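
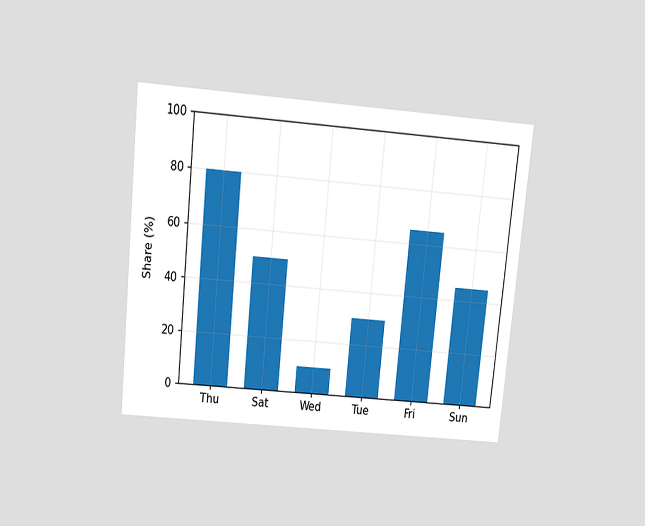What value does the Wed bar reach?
10%

The chart is tilted about 6° clockwise and viewed slightly from above. Reading along the chart's y-axis, the Wed bar reaches 10%.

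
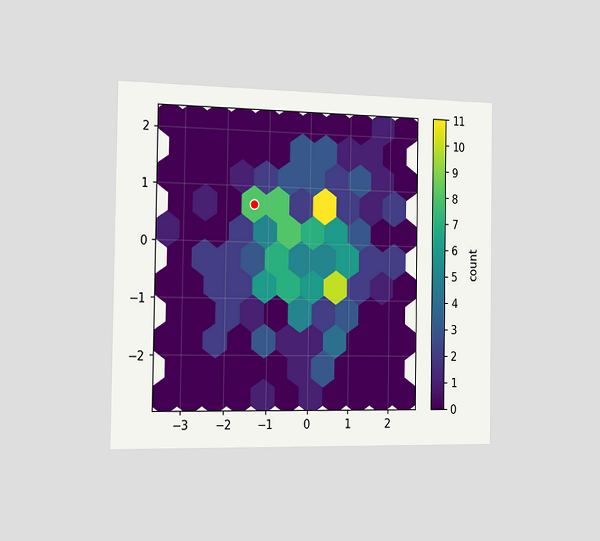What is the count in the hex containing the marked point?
8

The chart is viewed slightly from the left. The marked hex reads 8 on the colorbar.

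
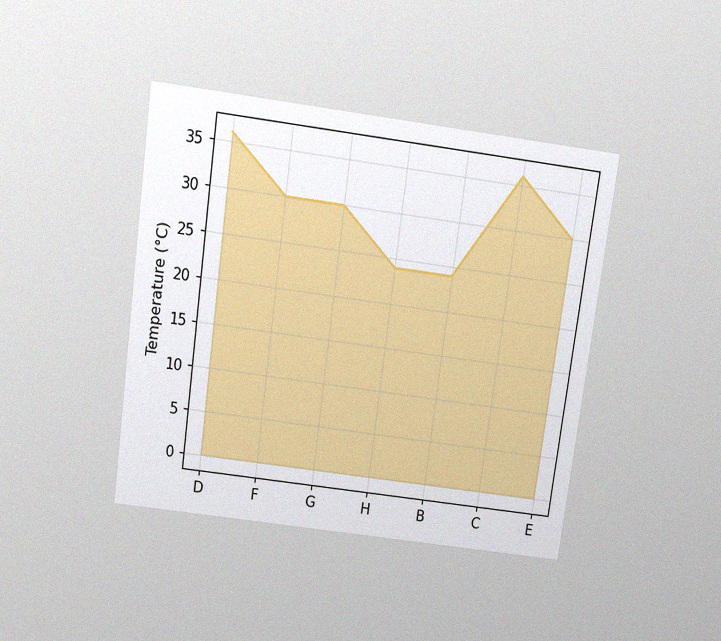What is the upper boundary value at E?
The chart is tilted about 8° clockwise and viewed slightly from above, with some photo noise. At E the upper boundary is at 30°C.

30°C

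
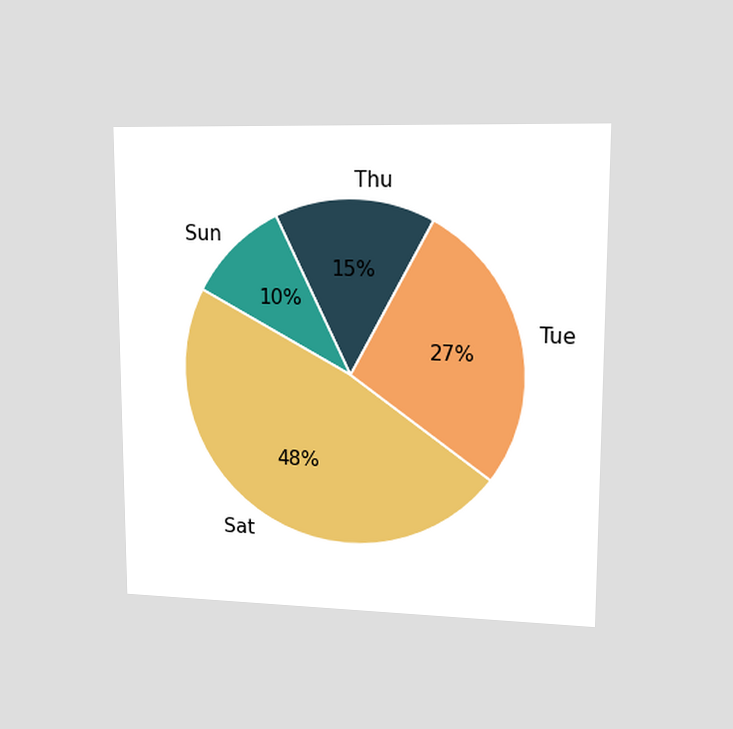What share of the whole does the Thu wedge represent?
15%

The chart is viewed at a slight angle. The Thu slice takes up 15% of the pie.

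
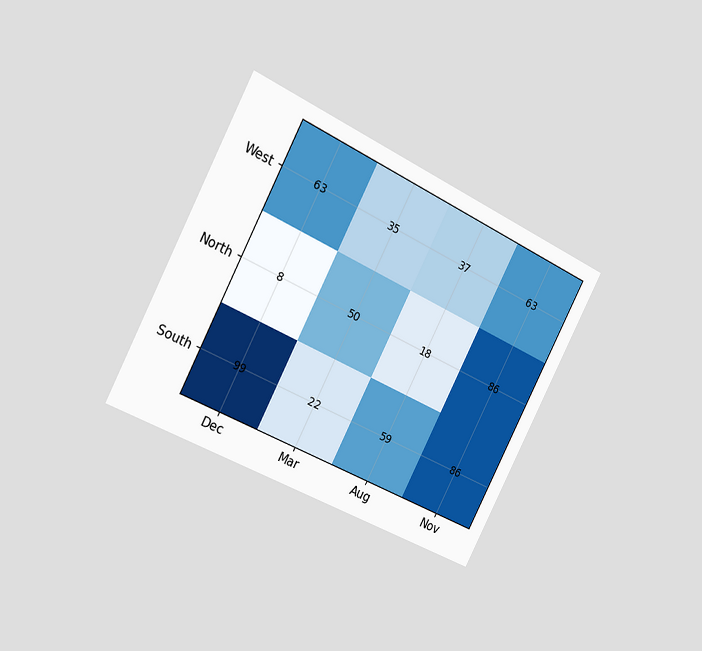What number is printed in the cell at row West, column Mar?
35

The chart is tilted about 27° clockwise and viewed slightly from the left. The (West, Mar) cell reads 35.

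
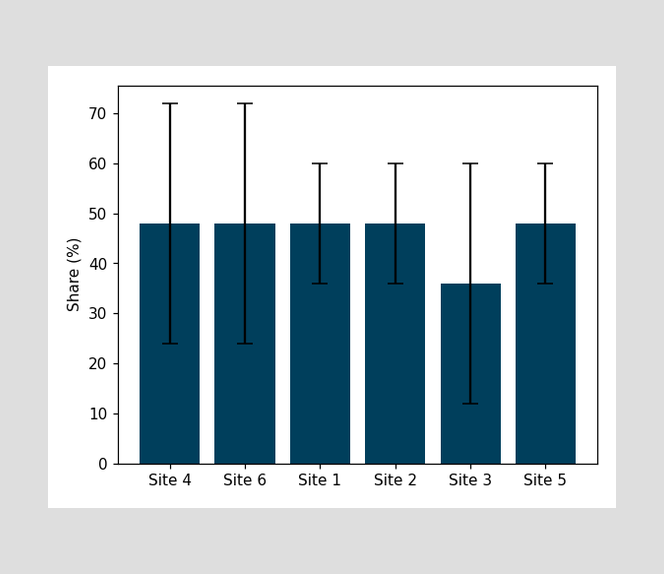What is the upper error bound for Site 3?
The Site 3 bar's upper whisker reaches 60%.

60%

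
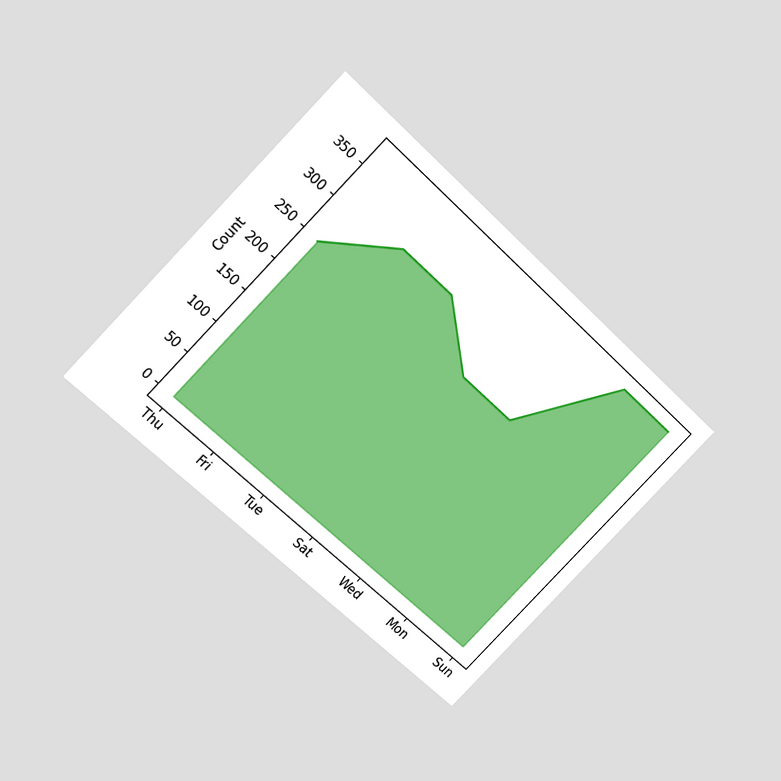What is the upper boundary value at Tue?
310

The chart is tilted about 44° clockwise and viewed slightly from above. At Tue the upper boundary is at 310.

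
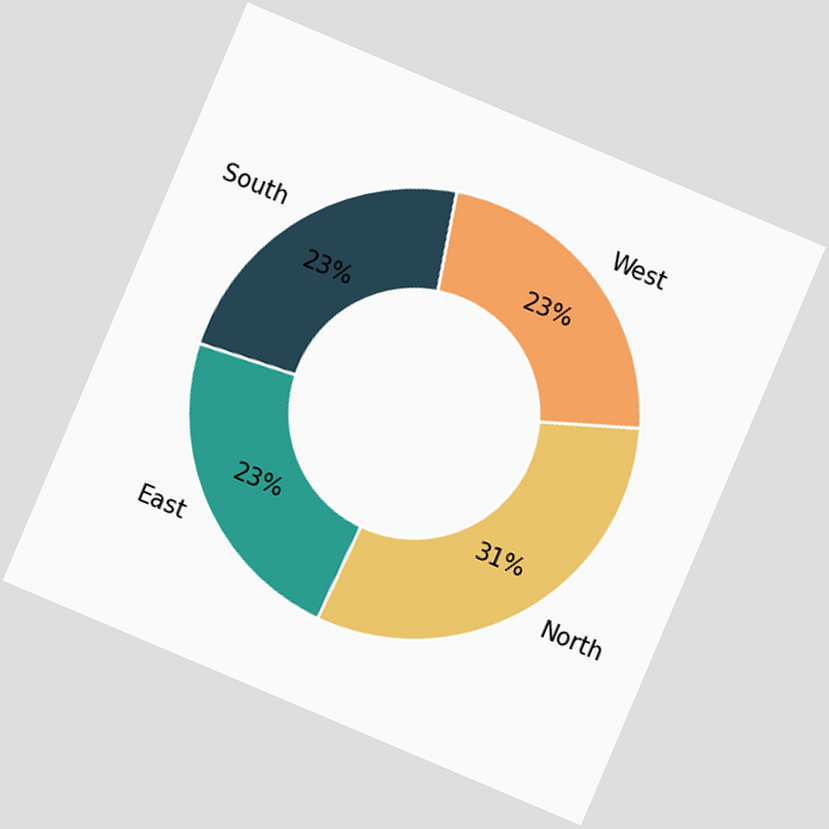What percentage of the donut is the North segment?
The chart is tilted about 23° clockwise. The North segment takes up 31% of the ring.

31%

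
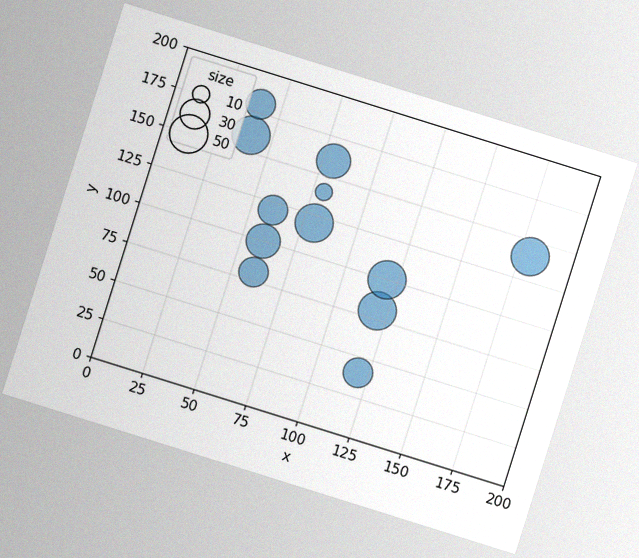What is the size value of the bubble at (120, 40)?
The chart is tilted about 17° clockwise, with some photo noise. Matching the bubble at (120, 40) against the size legend gives 30.

30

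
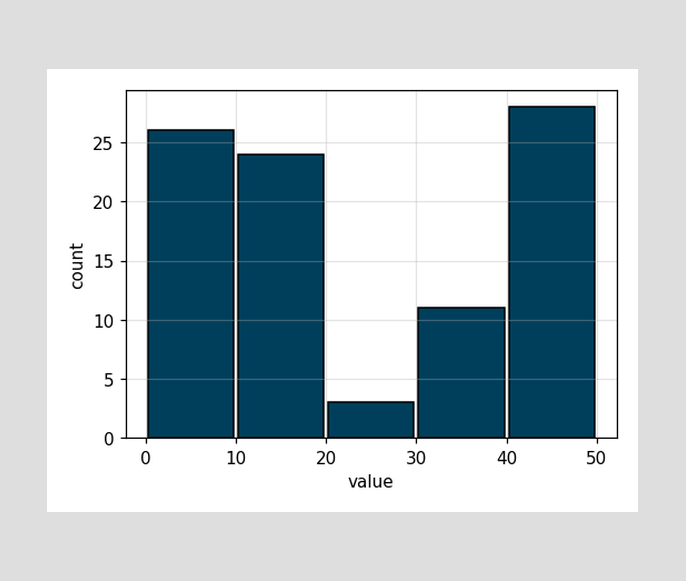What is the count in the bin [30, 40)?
The [30, 40) bin has height 11.

11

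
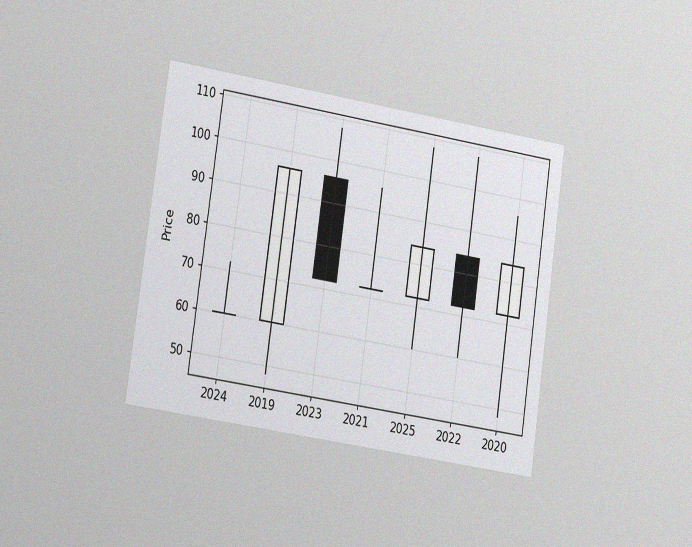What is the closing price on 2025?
84

The chart is tilted about 8° clockwise and viewed slightly from the left, with some photo noise. The 2025 candle closes at 84.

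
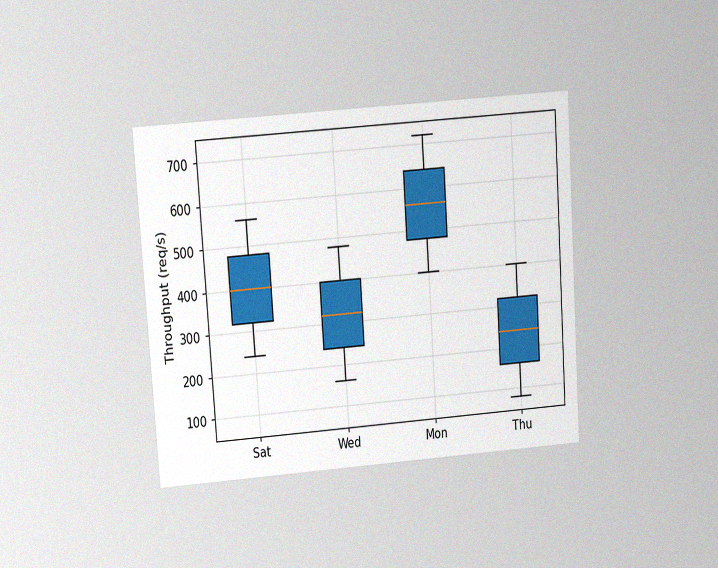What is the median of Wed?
The chart is tilted about 4° counter-clockwise and viewed at a slight angle, with some photo noise. The median line in the Wed box sits at 320req/s.

320req/s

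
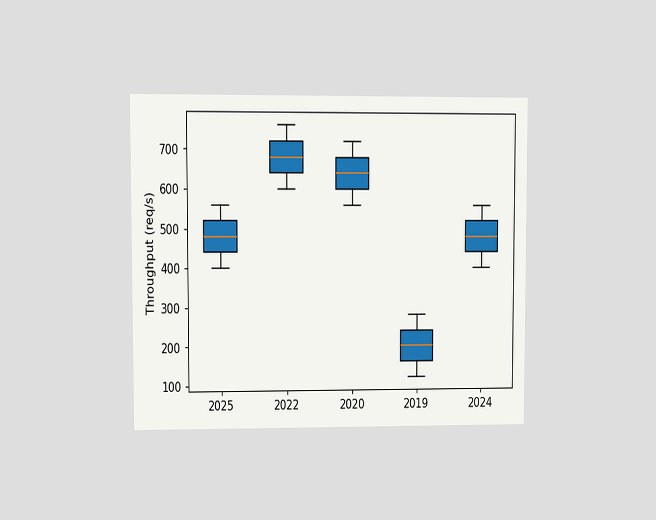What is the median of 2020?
640req/s

The chart is viewed at a slight angle. The median line in the 2020 box sits at 640req/s.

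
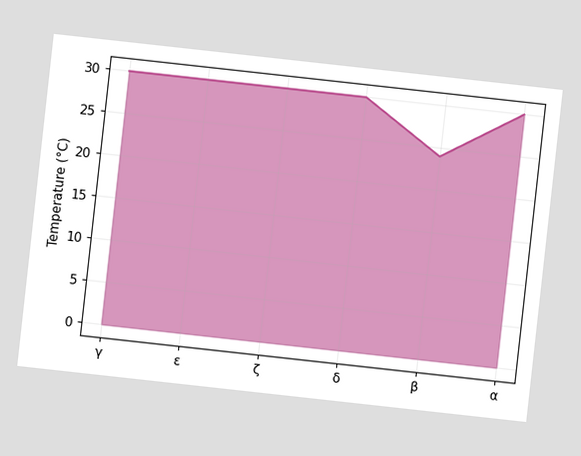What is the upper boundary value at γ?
30°C

The chart is tilted about 6° clockwise. At γ the upper boundary is at 30°C.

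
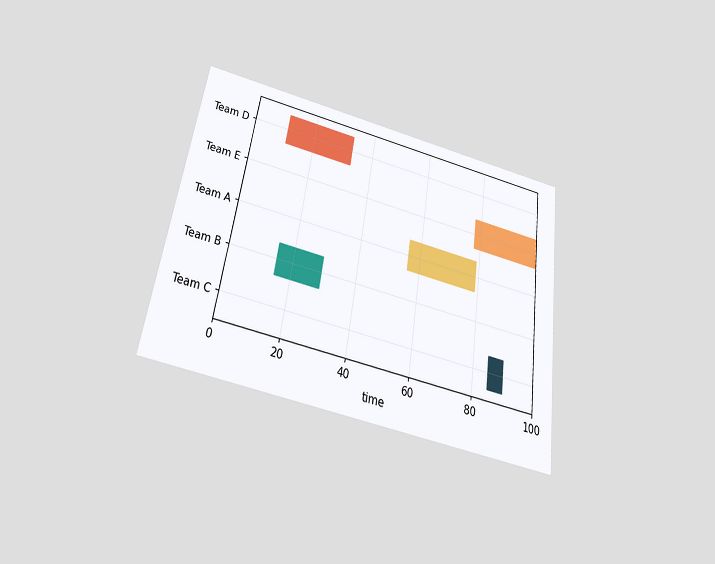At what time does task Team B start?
15

The chart is tilted about 8° clockwise and viewed slightly from below. The Team B bar begins at t=15.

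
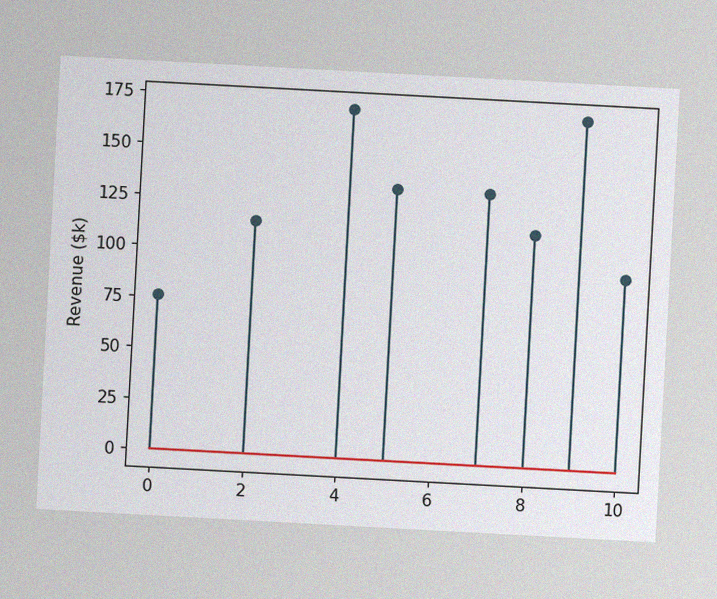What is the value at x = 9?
The chart is tilted about 3° clockwise, with some photo noise. The stem at x=9 reaches $171k.

$171k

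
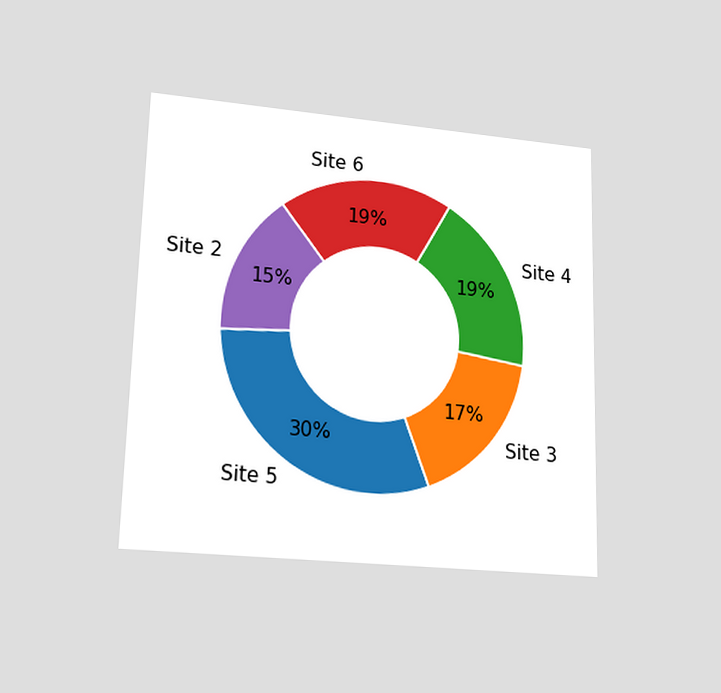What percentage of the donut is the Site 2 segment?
The chart is viewed at a slight angle. The Site 2 segment takes up 15% of the ring.

15%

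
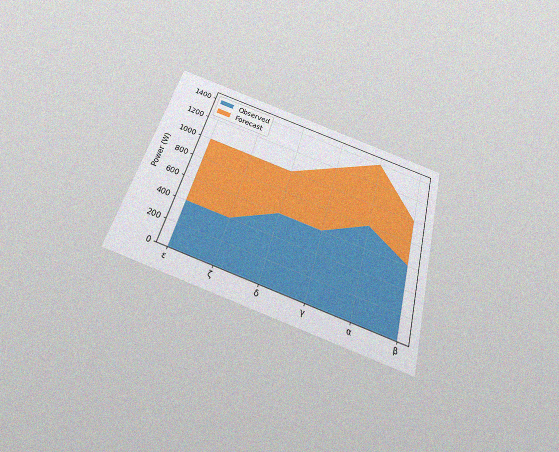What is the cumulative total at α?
1400W

The chart is tilted about 16° clockwise and viewed slightly from below, with some photo noise. The stacked total at α reaches 1400W.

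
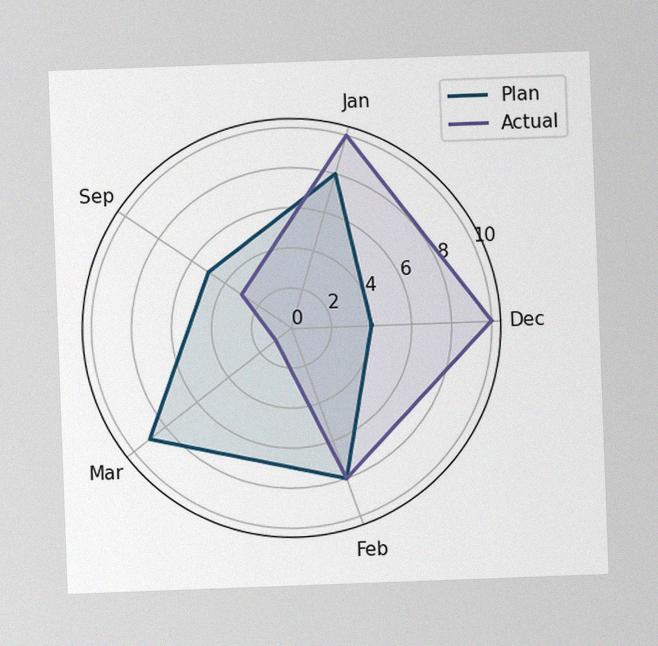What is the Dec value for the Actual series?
The chart is tilted about 2° counter-clockwise, with some photo noise. On the Dec axis, Actual reaches 10.

10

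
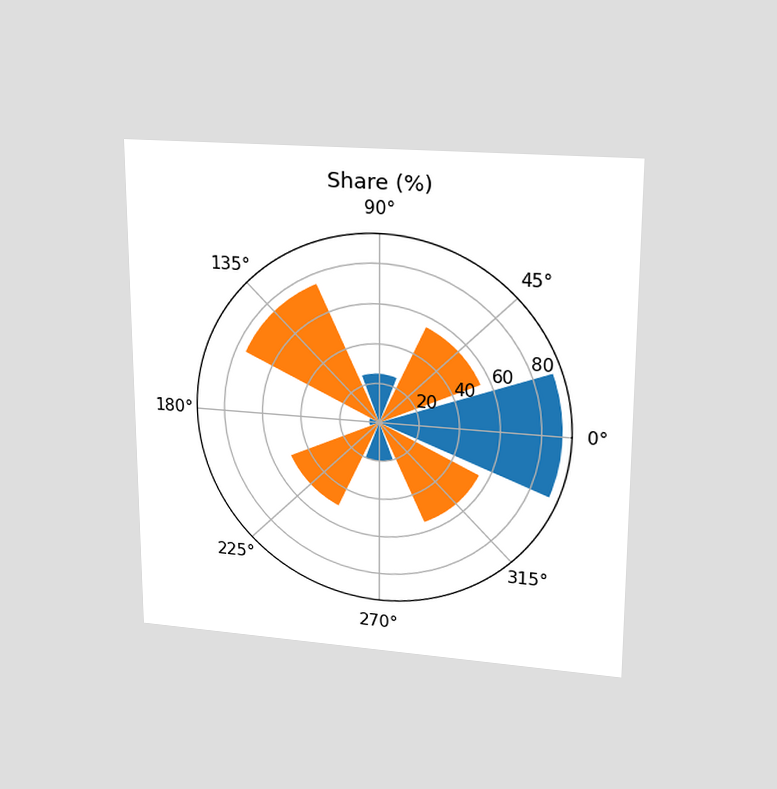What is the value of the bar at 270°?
The chart is viewed at a slight angle. The bar at 270° reaches 20% on the radial axis.

20%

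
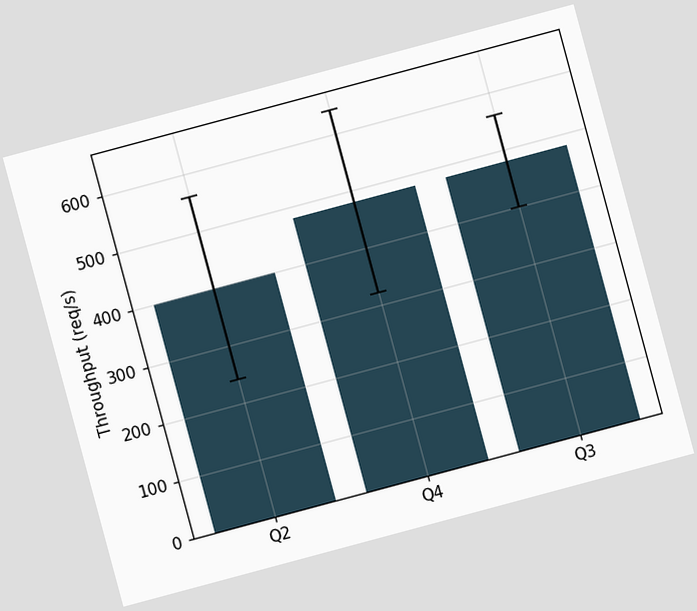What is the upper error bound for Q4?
640req/s

The chart is tilted about 15° counter-clockwise. The Q4 bar's upper whisker reaches 640req/s.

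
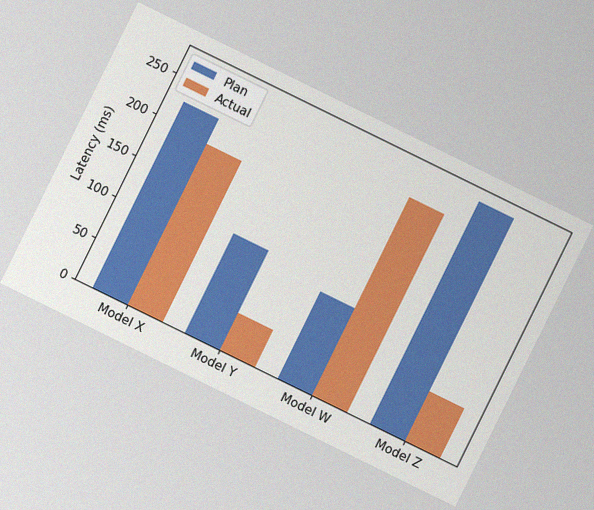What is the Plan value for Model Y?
The chart is tilted about 26° clockwise, with some photo noise. The Plan bar at Model Y reaches 120ms on the y-axis.

120ms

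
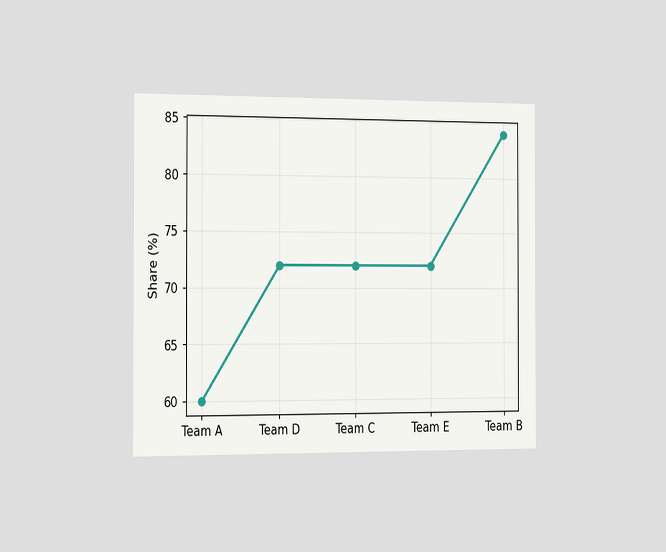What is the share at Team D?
The chart is viewed slightly from the left. At Team D, the line is at 72%.

72%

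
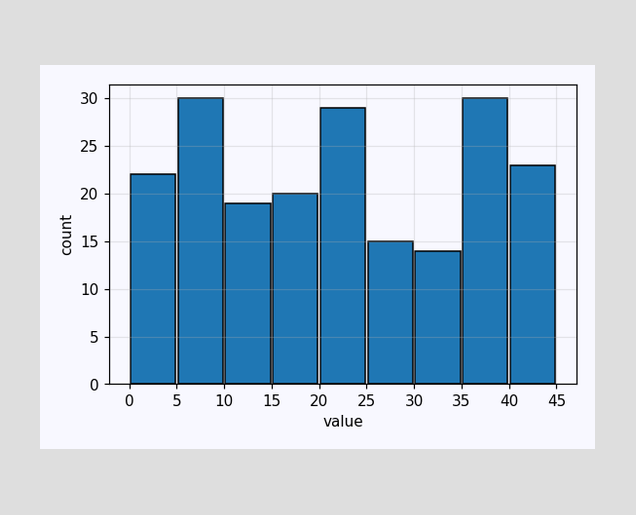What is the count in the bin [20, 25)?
29

The [20, 25) bin has height 29.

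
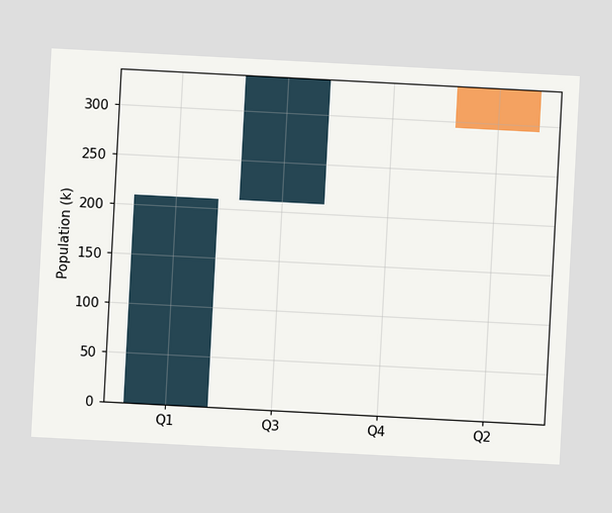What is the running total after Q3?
The chart is tilted about 3° clockwise. After Q3 the running total reaches 336k.

336k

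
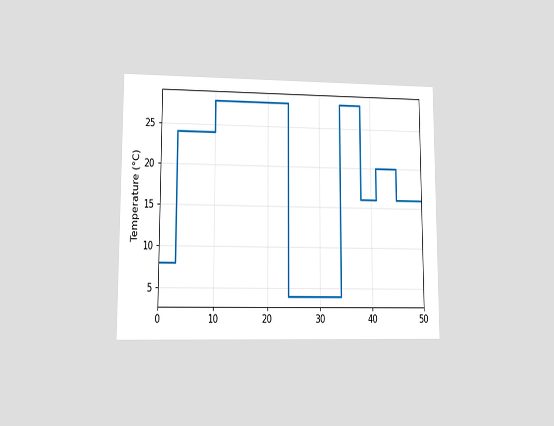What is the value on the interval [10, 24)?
28°C

The chart is viewed at a slight angle. On [10, 24) the step sits at 28°C.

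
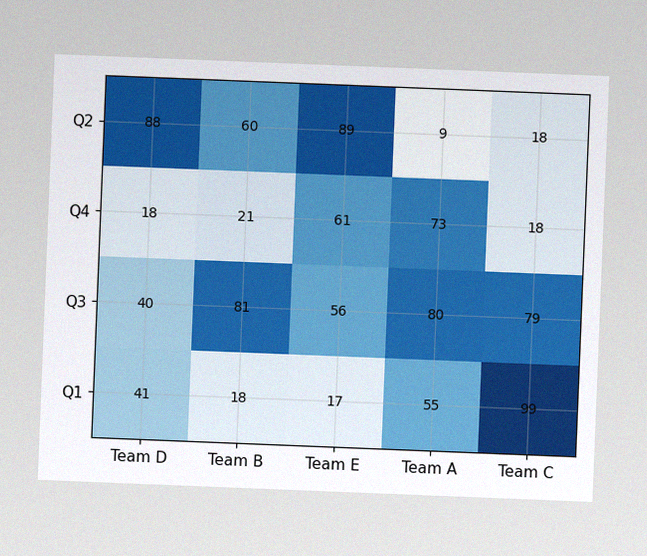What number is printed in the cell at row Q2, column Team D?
88

The chart is tilted about 2° clockwise, with some photo noise. The (Q2, Team D) cell reads 88.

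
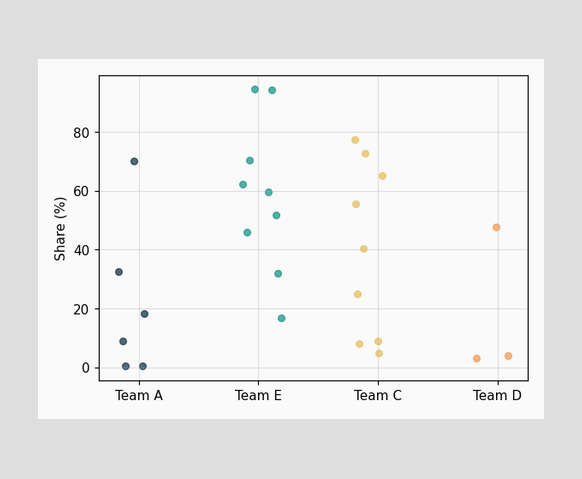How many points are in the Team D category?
Counting the markers in the Team D column gives 3.

3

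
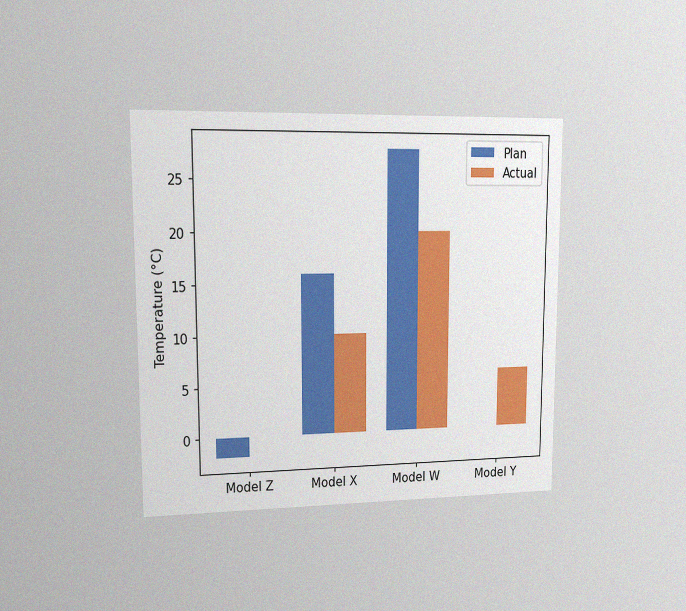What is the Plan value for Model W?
The chart is viewed at a slight angle, with some photo noise. The Plan bar at Model W reaches 28°C on the y-axis.

28°C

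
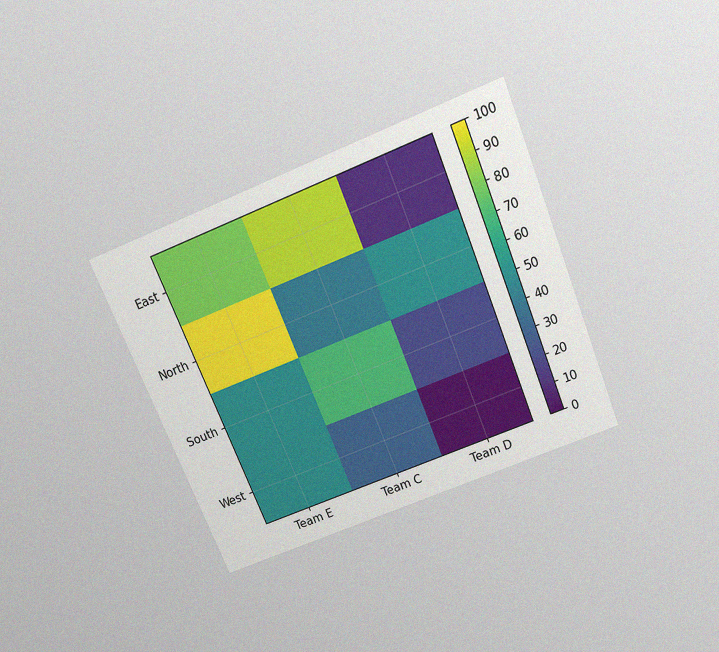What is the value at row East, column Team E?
The chart is tilted about 22° counter-clockwise and viewed slightly from above, with some photo noise. Matching cell (East, Team E) against the colorbar gives 80.

80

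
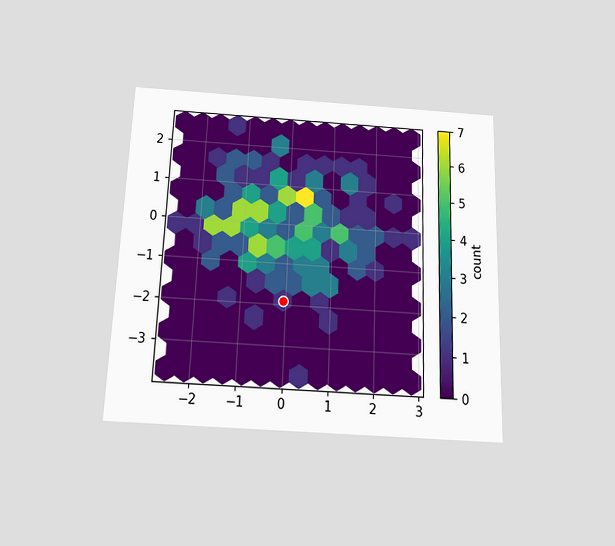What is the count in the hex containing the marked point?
1

The chart is tilted about 2° clockwise and viewed slightly from below. The marked hex reads 1 on the colorbar.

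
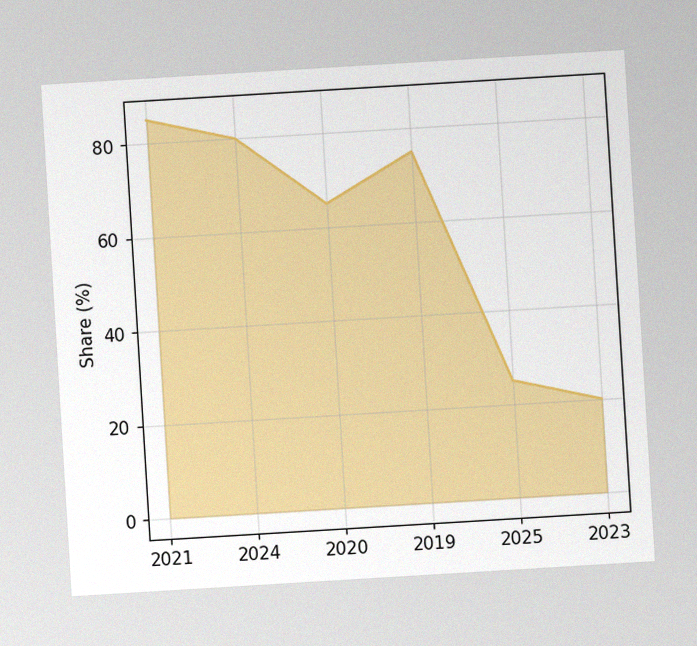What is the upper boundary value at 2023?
20%

The chart is tilted about 3° counter-clockwise, with some photo noise. At 2023 the upper boundary is at 20%.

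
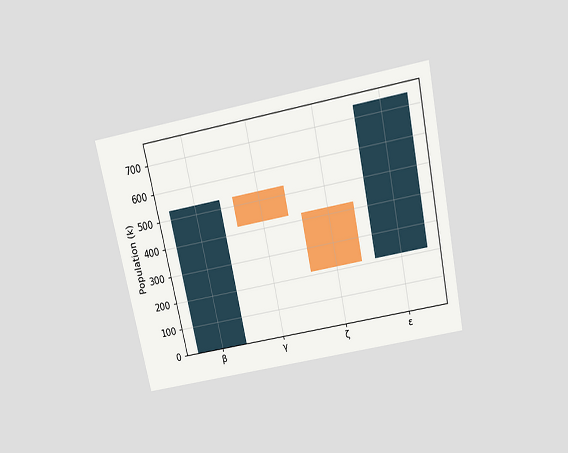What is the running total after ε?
The chart is tilted about 12° counter-clockwise and viewed slightly from above. After ε the running total reaches 742k.

742k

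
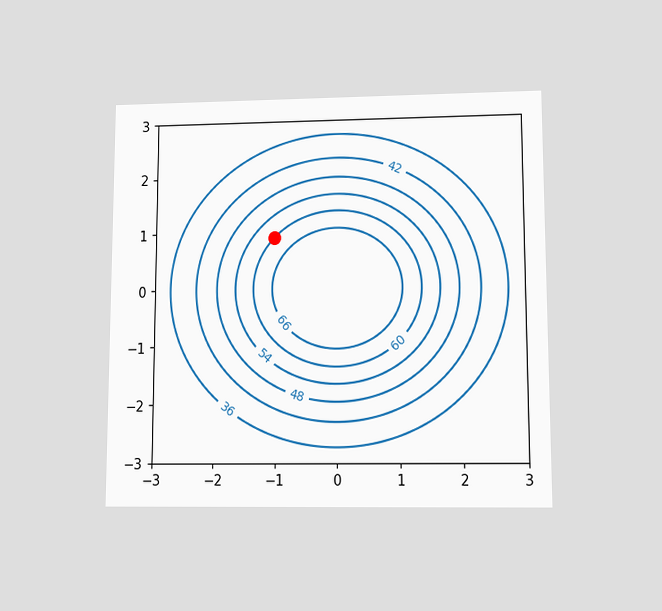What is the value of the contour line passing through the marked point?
60

The chart is viewed at a slight angle. The marked point sits on the contour labelled 60.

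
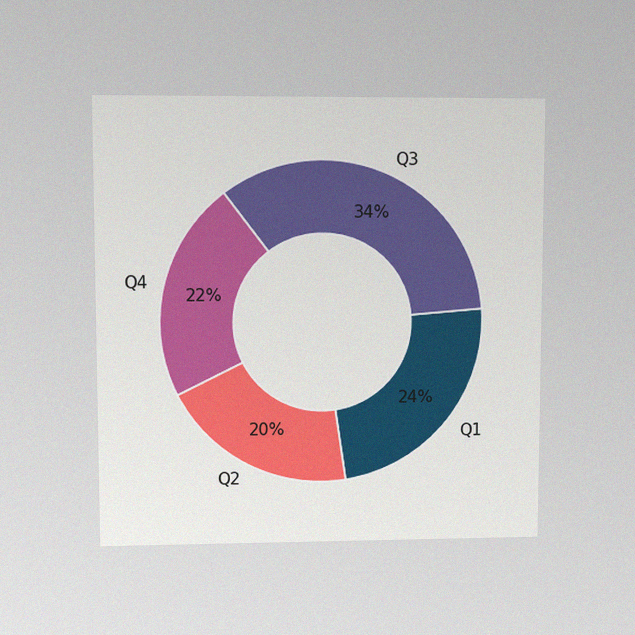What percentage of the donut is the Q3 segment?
The chart is viewed at a slight angle, with some photo noise. The Q3 segment takes up 34% of the ring.

34%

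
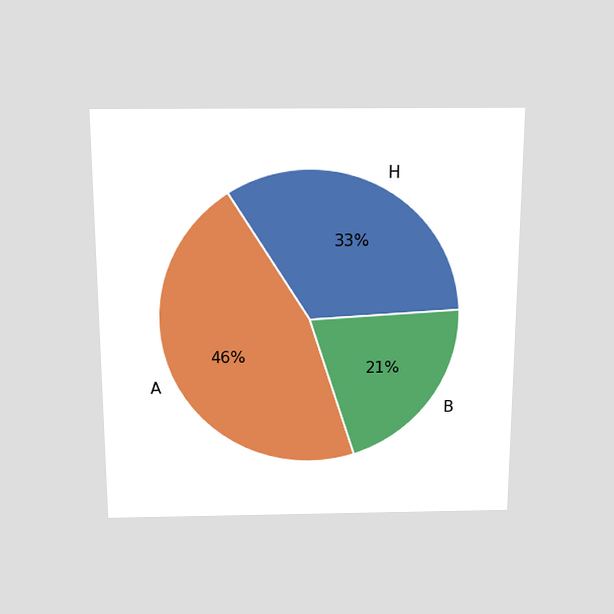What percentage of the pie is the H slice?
The chart is viewed slightly from above. The H slice takes up 33% of the pie.

33%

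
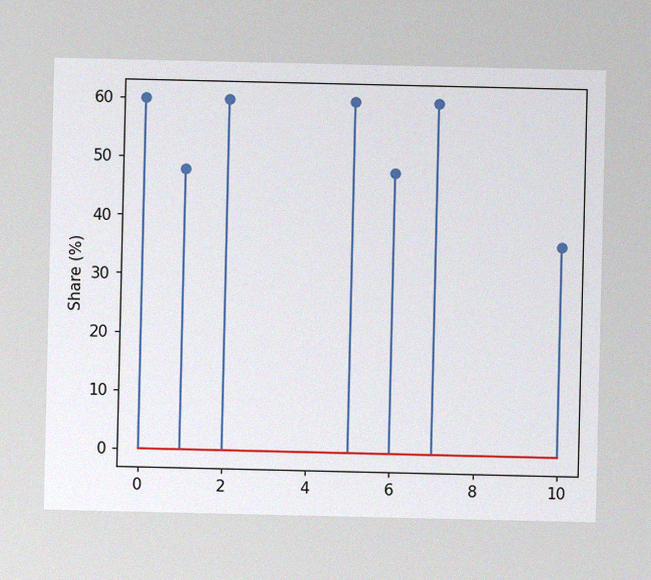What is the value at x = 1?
48%

The image has some photo noise and uneven lighting. The stem at x=1 reaches 48%.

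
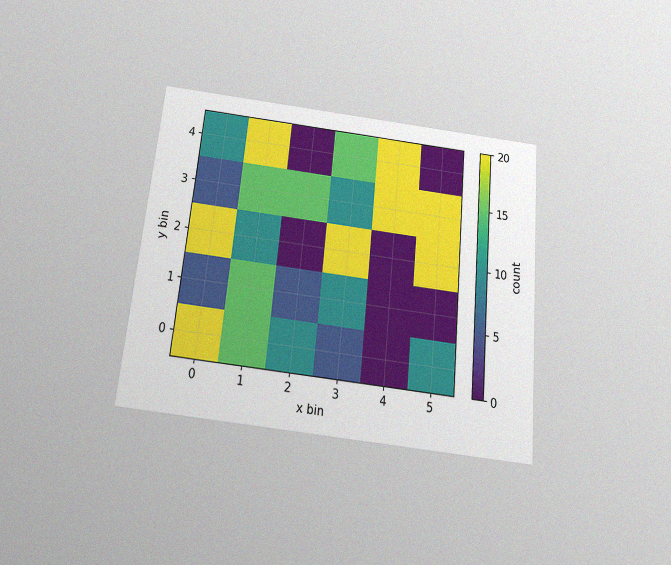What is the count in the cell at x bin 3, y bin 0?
5

The chart is tilted about 5° clockwise and viewed slightly from below, with some photo noise. Matching the cell (3, 0) against the colorbar gives 5.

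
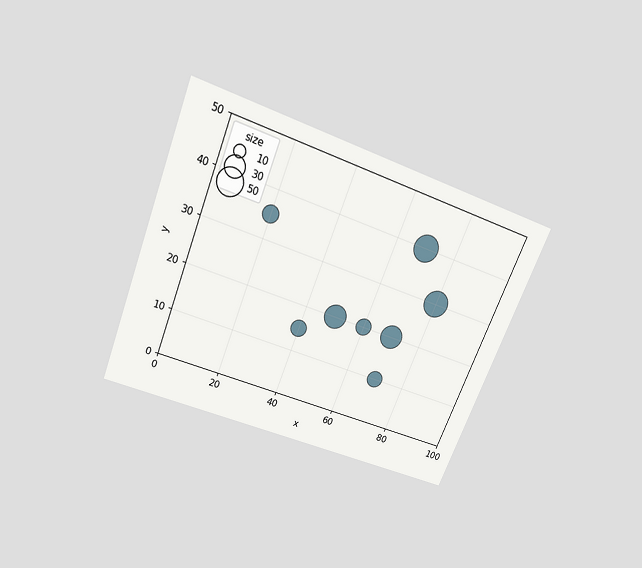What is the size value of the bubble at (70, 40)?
50

The chart is tilted about 22° clockwise and viewed slightly from above. Matching the bubble at (70, 40) against the size legend gives 50.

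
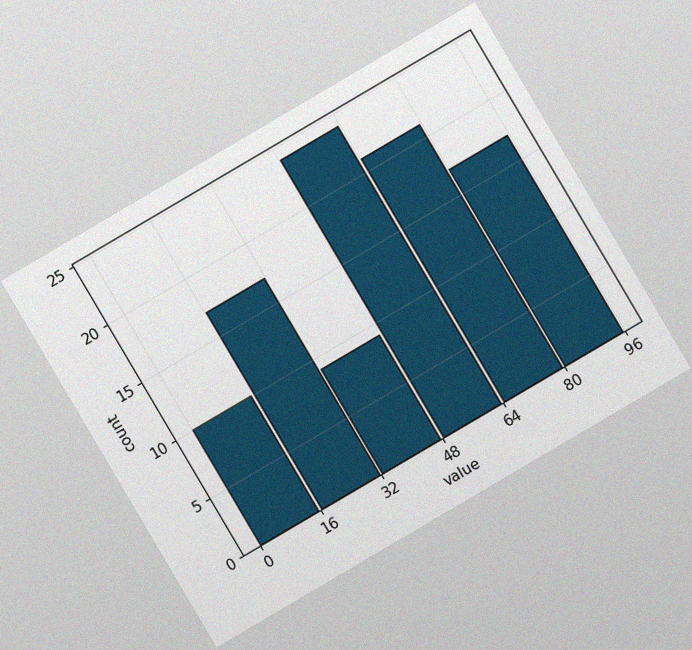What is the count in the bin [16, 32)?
The chart is tilted about 31° counter-clockwise, with some photo noise. The [16, 32) bin has height 17.

17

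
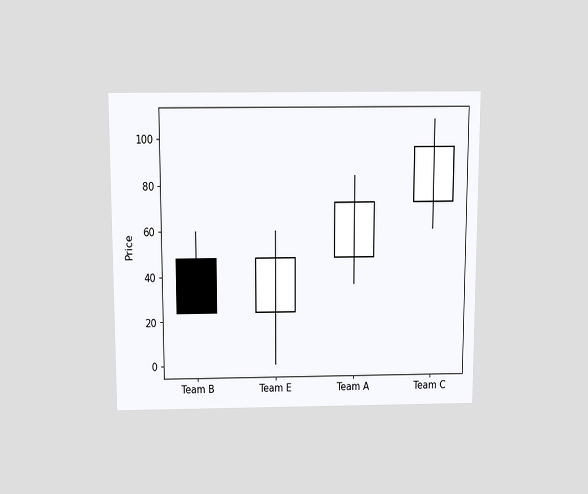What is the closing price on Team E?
48

The chart is viewed slightly from above. The Team E candle closes at 48.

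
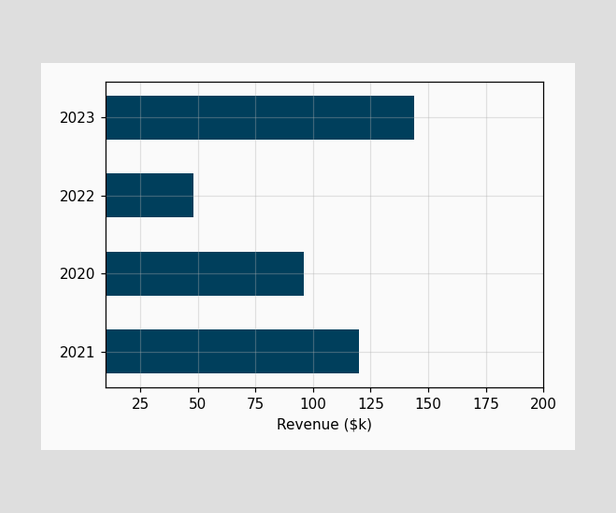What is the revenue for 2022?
Reading along the chart's x-axis, the 2022 bar reaches $48k.

$48k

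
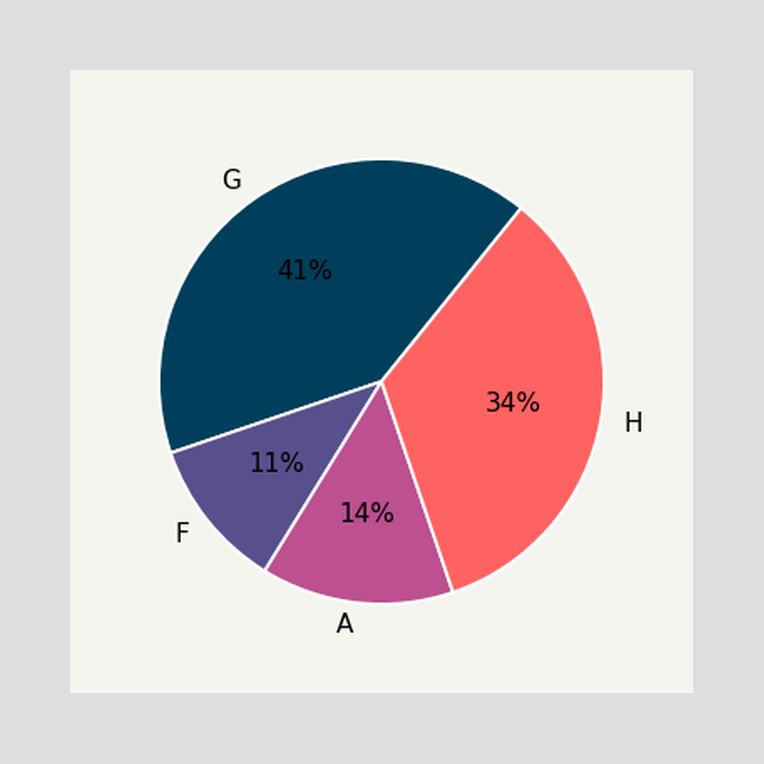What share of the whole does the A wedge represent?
14%

The A slice takes up 14% of the pie.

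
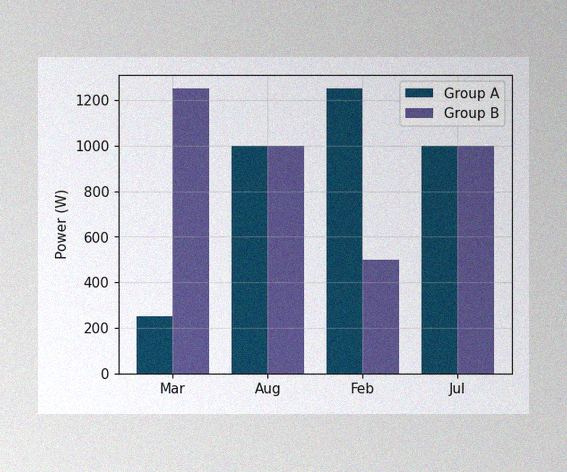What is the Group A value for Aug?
1000W

The image has some photo noise and uneven lighting. The Group A bar at Aug reaches 1000W on the y-axis.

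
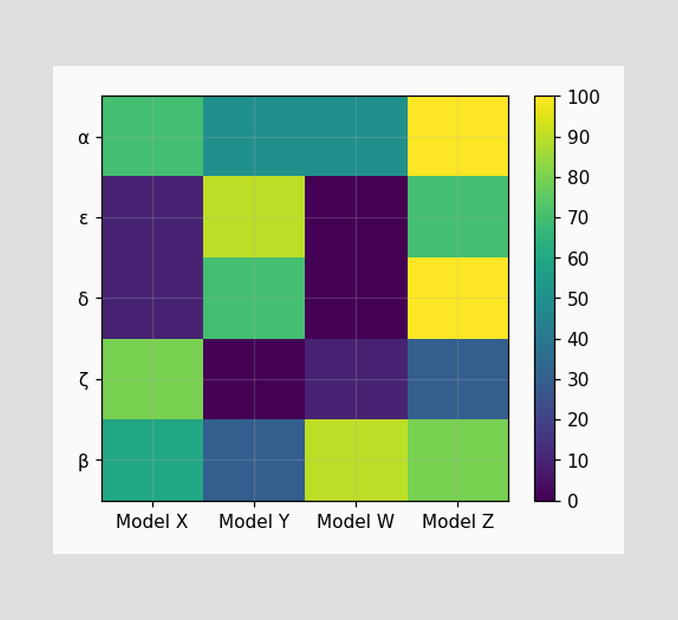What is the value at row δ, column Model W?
0

Matching cell (δ, Model W) against the colorbar gives 0.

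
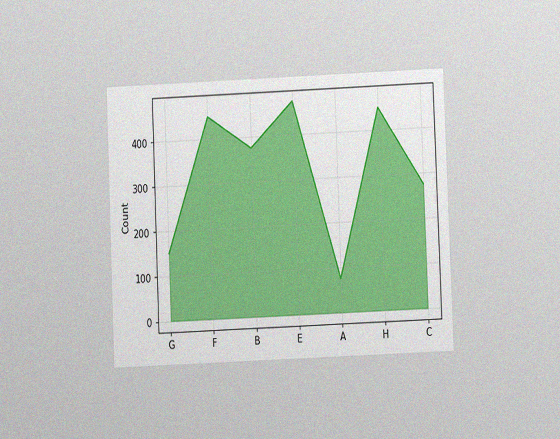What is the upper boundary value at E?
The chart is tilted about 2° counter-clockwise and viewed at a slight angle, with some photo noise. At E the upper boundary is at 475.

475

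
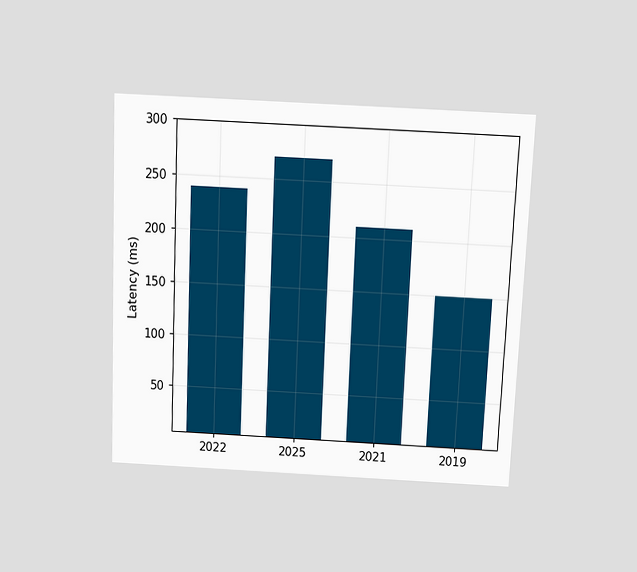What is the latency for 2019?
150ms

The chart is tilted about 2° clockwise and viewed slightly from above. Reading along the chart's y-axis, the 2019 bar reaches 150ms.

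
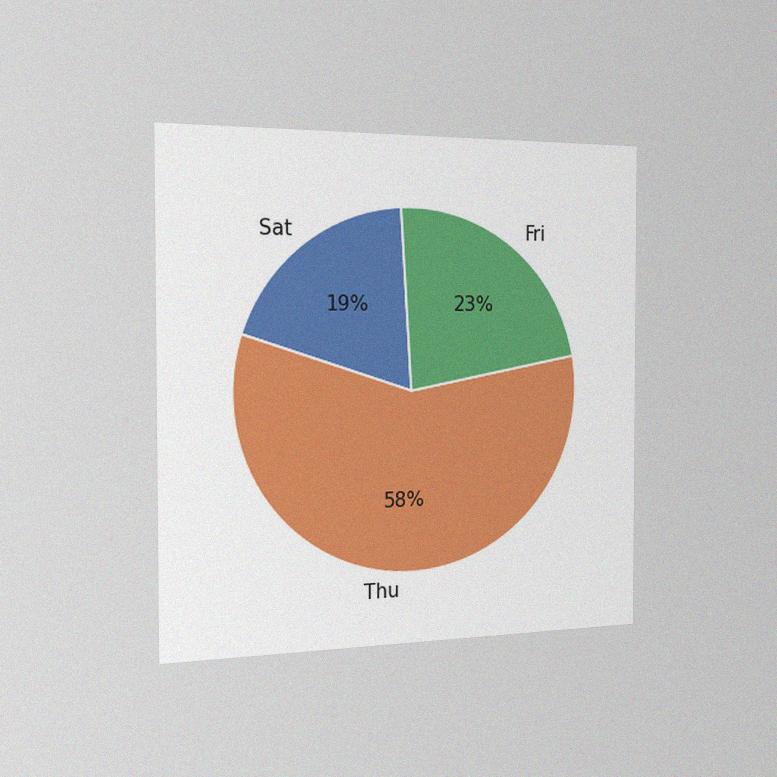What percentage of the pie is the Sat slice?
19%

The chart is viewed slightly from the left, with some photo noise. The Sat slice takes up 19% of the pie.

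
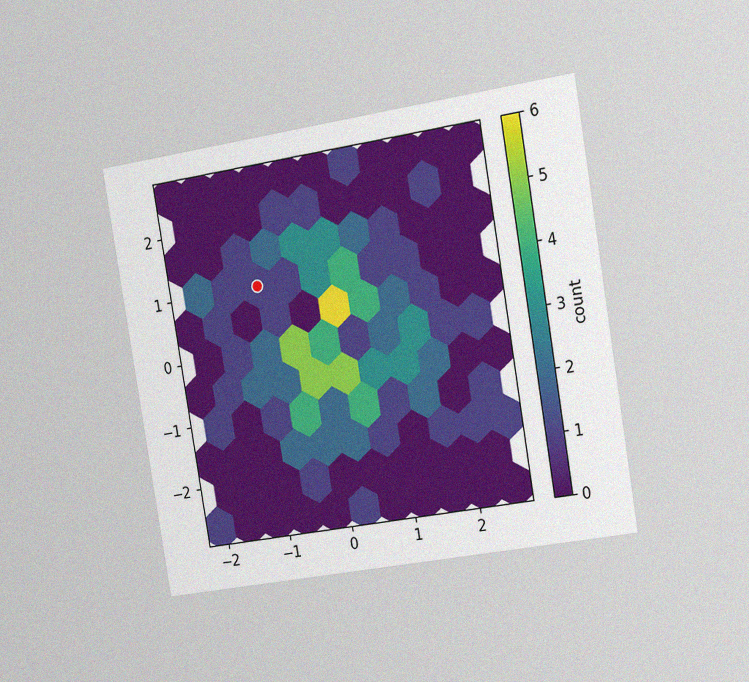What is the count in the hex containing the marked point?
1

The chart is tilted about 9° counter-clockwise and viewed slightly from the right, with some photo noise. The marked hex reads 1 on the colorbar.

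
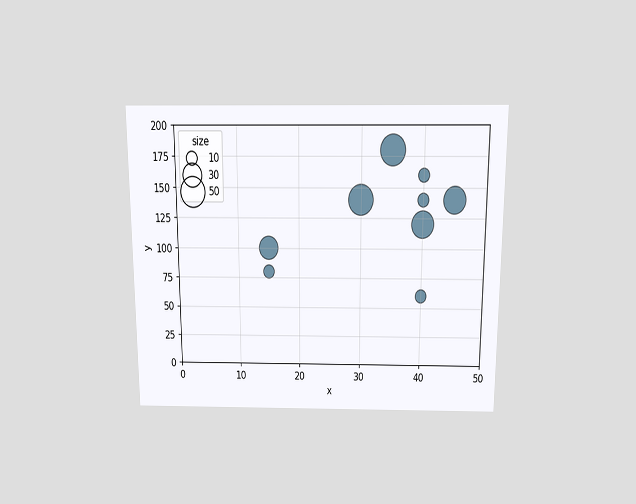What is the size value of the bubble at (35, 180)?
The chart is viewed slightly from above. Matching the bubble at (35, 180) against the size legend gives 50.

50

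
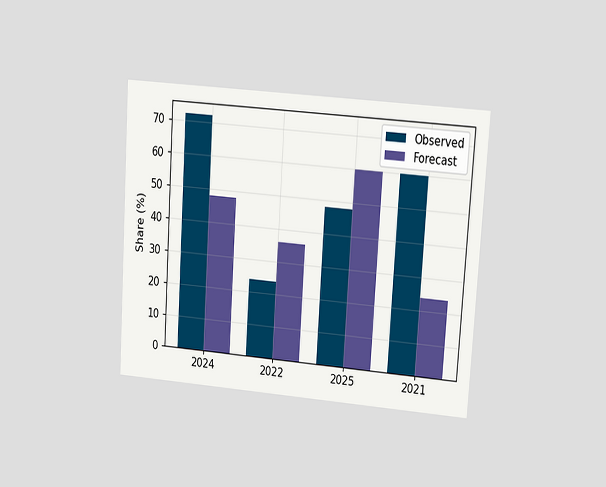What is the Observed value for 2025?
The chart is tilted about 4° clockwise and viewed at a slight angle. The Observed bar at 2025 reaches 48% on the y-axis.

48%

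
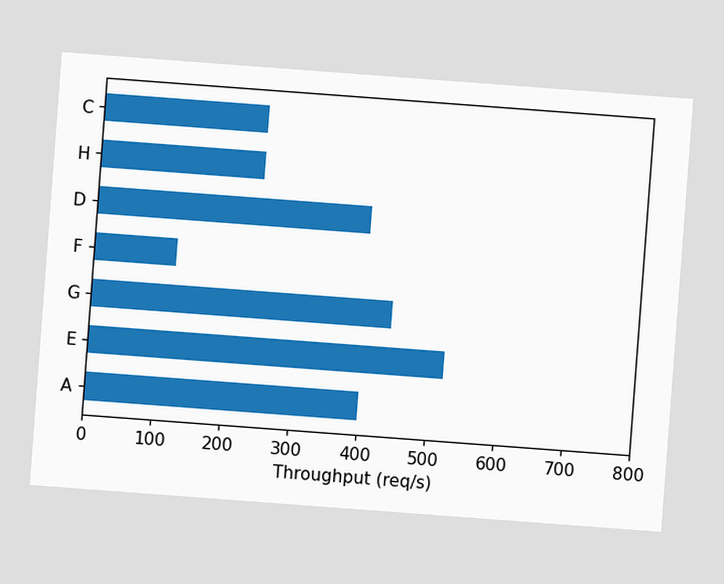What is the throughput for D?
400req/s

The chart is tilted about 4° clockwise. Reading along the chart's x-axis, the D bar reaches 400req/s.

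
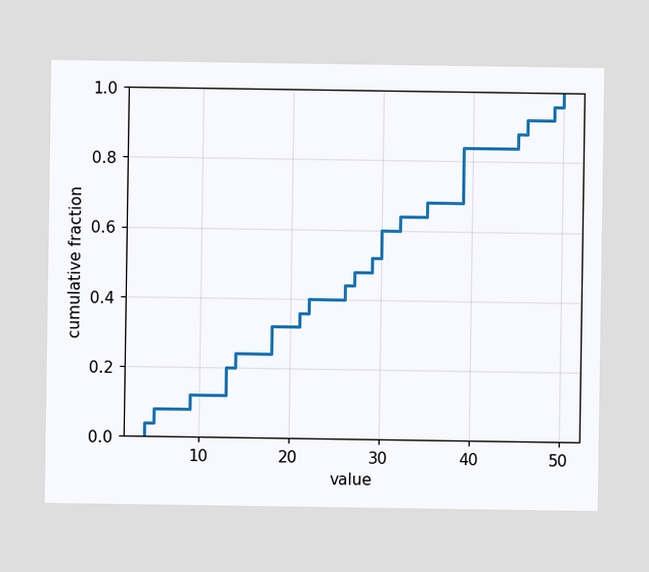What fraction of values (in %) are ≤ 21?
At x=21 the ECDF step is at 36%.

36%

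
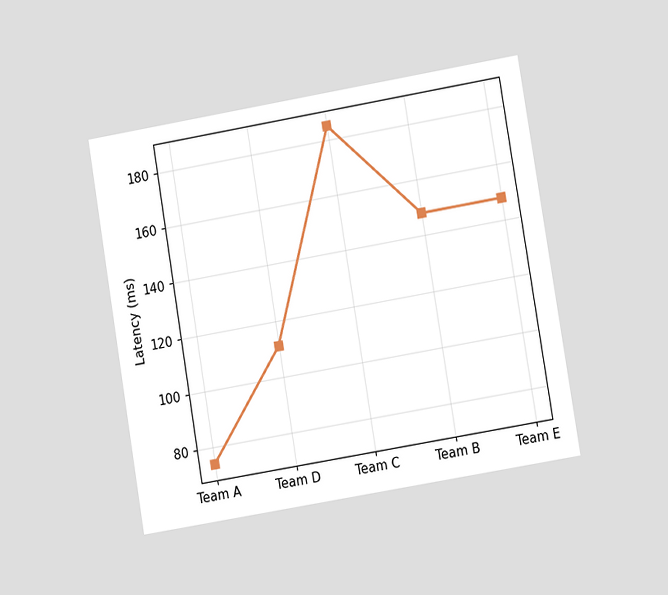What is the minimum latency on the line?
The chart is tilted about 10° counter-clockwise and viewed at a slight angle. The lowest point is at Team A, and reading across to the y-axis gives 74ms.

74ms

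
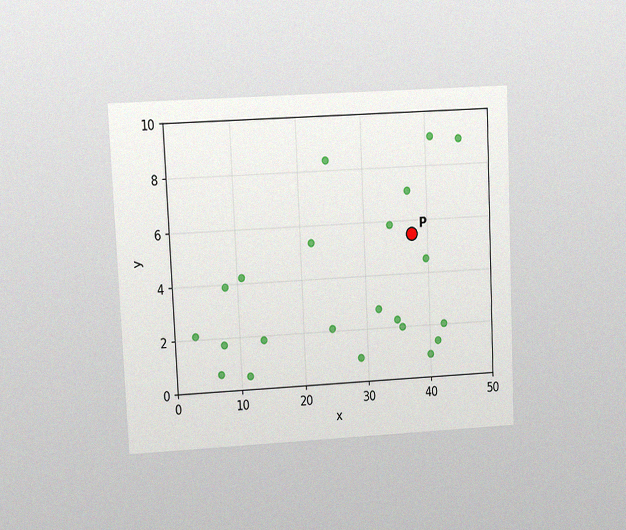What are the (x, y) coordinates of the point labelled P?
The chart is tilted about 3° counter-clockwise and viewed at a slight angle, with some photo noise. Following the gridlines from P to each axis, P sits at (37.5, 5.5).

(37.5, 5.5)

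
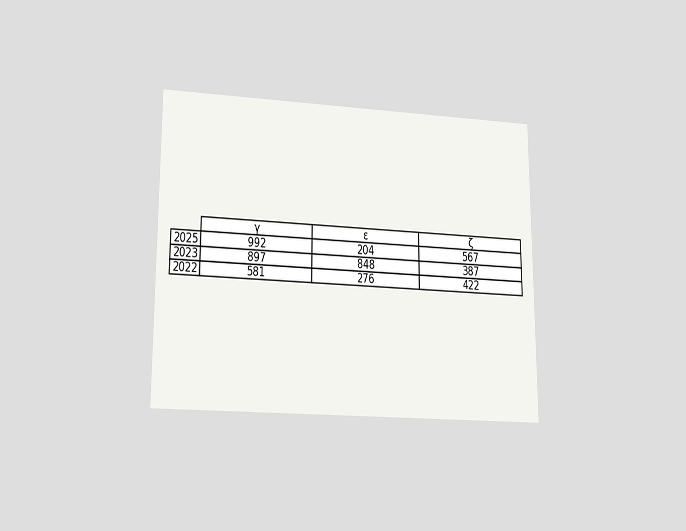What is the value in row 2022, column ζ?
The chart is viewed at a slight angle. The (2022, ζ) cell reads 422.

422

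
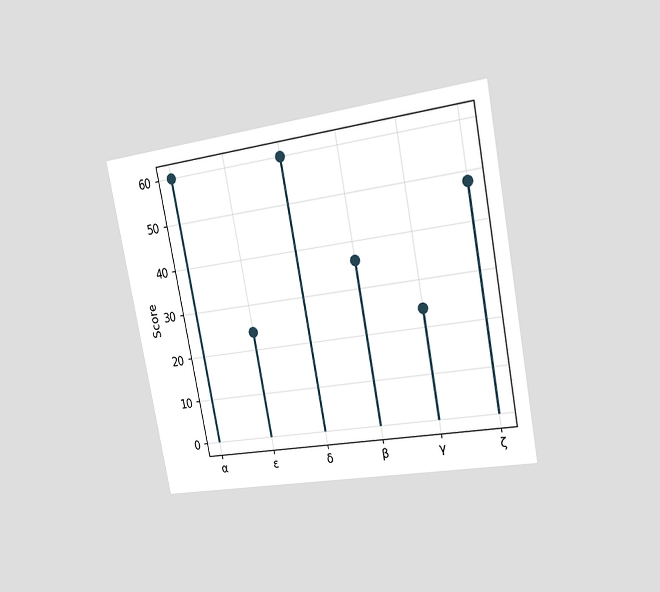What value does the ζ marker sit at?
48

The chart is tilted about 11° counter-clockwise and viewed slightly from the right. The ζ marker sits at 48.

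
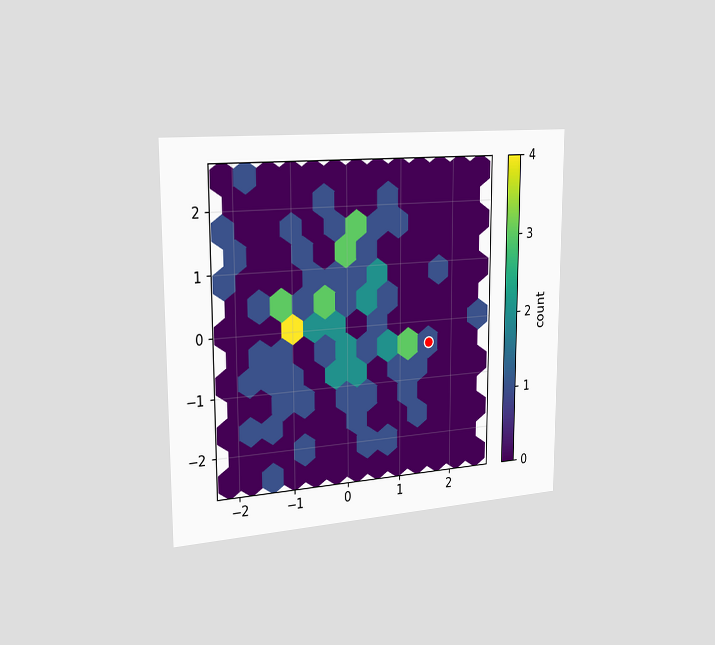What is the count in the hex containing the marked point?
The chart is viewed slightly from the left. The marked hex reads 1 on the colorbar.

1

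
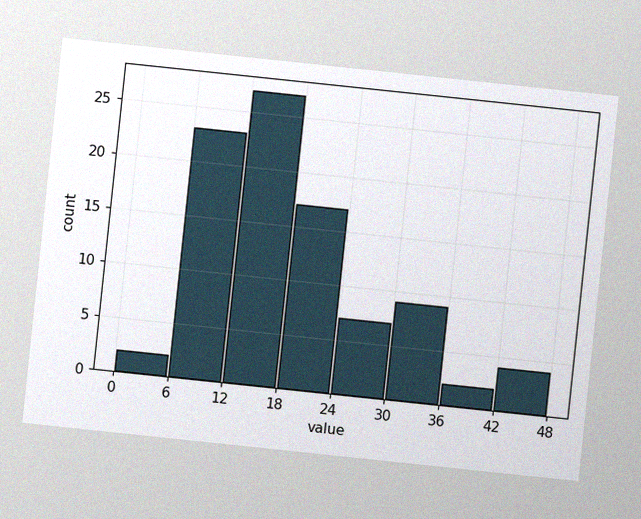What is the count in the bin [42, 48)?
4

The chart is tilted about 6° clockwise, with some photo noise. The [42, 48) bin has height 4.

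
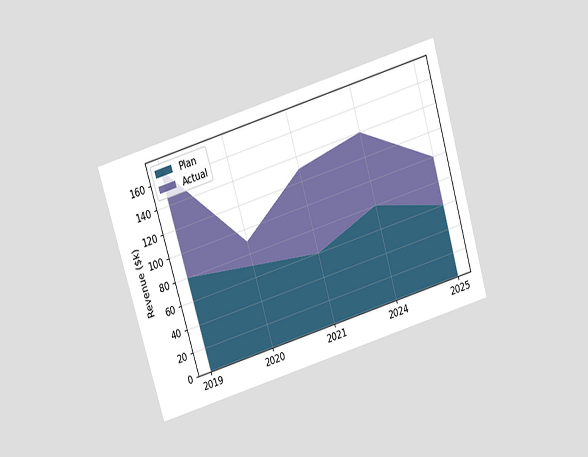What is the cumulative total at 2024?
The chart is tilted about 17° counter-clockwise and viewed slightly from above. The stacked total at 2024 reaches $140k.

$140k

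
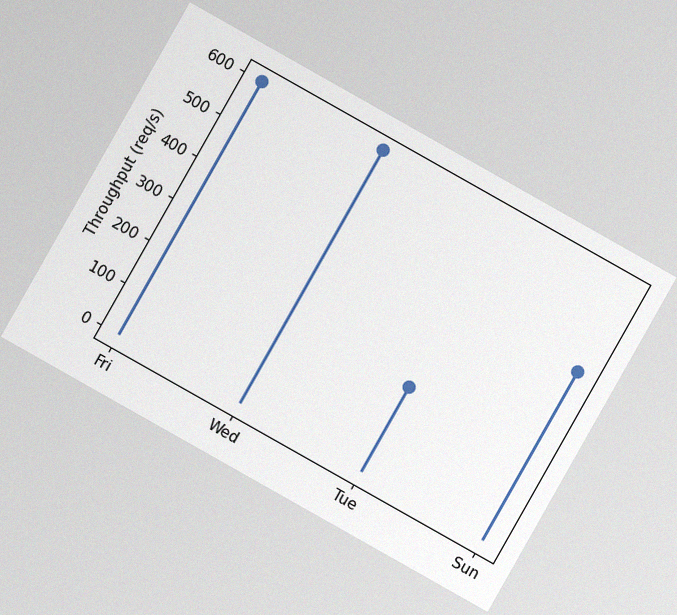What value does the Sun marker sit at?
The chart is tilted about 29° clockwise, with some photo noise. The Sun marker sits at 400req/s.

400req/s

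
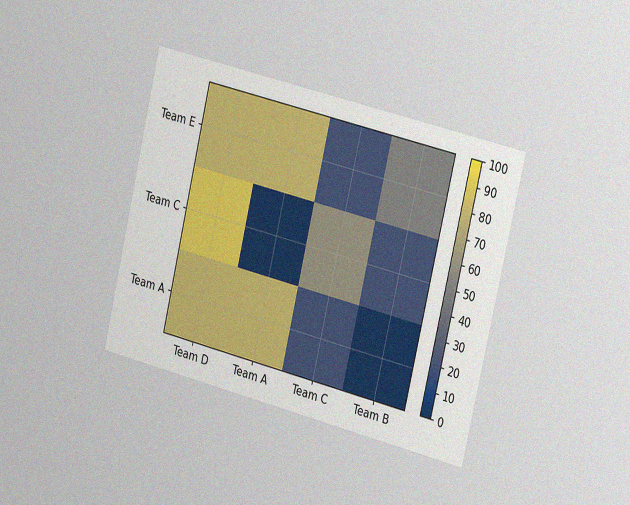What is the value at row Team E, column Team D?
The chart is tilted about 14° clockwise and viewed slightly from the right, with some photo noise. Matching cell (Team E, Team D) against the colorbar gives 80.

80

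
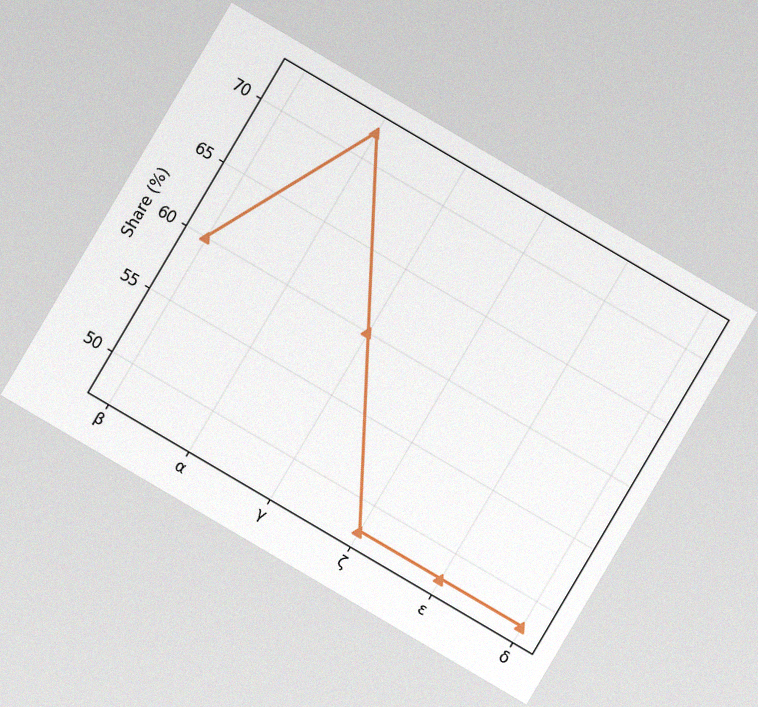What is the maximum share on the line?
72%

The chart is tilted about 30° clockwise, with some photo noise. The highest point is at α, and reading across to the y-axis gives 72%.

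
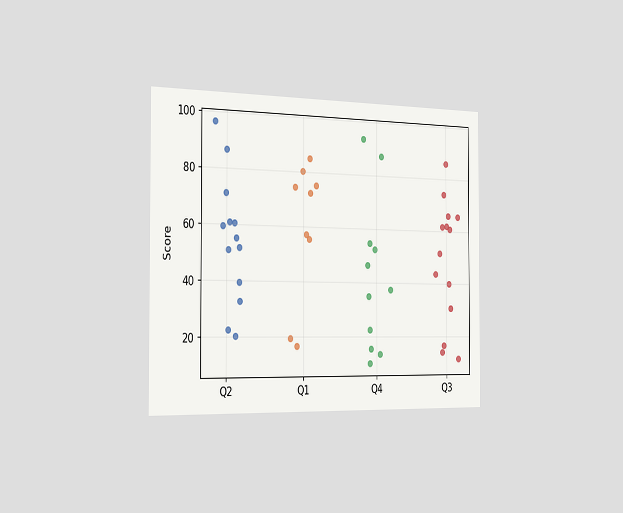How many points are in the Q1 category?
9

The chart is viewed slightly from the left. Counting the markers in the Q1 column gives 9.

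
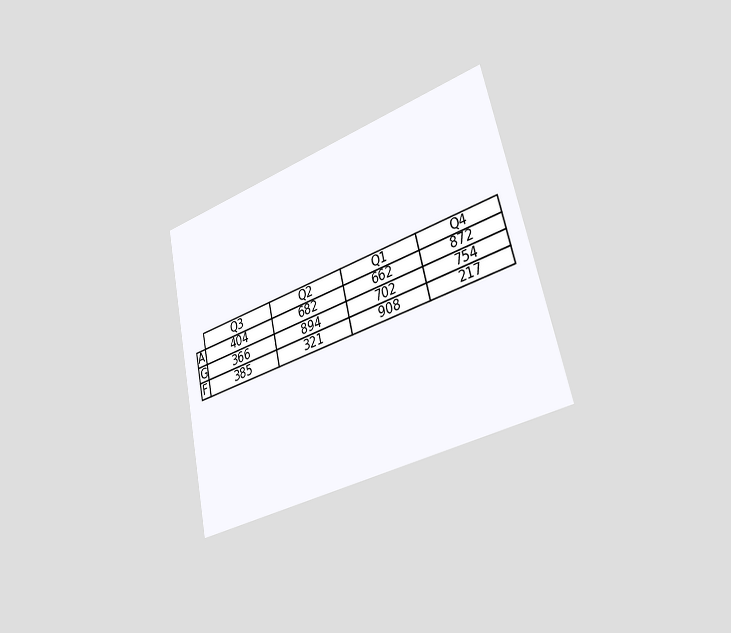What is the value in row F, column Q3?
385

The chart is tilted about 13° counter-clockwise and viewed slightly from the right. The (F, Q3) cell reads 385.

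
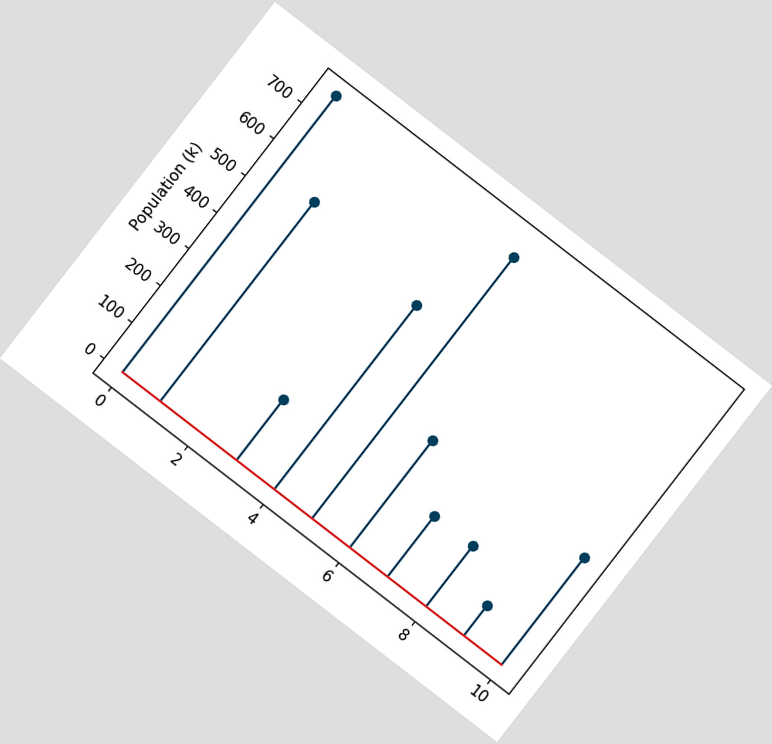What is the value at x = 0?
756k

The chart is tilted about 38° clockwise. The stem at x=0 reaches 756k.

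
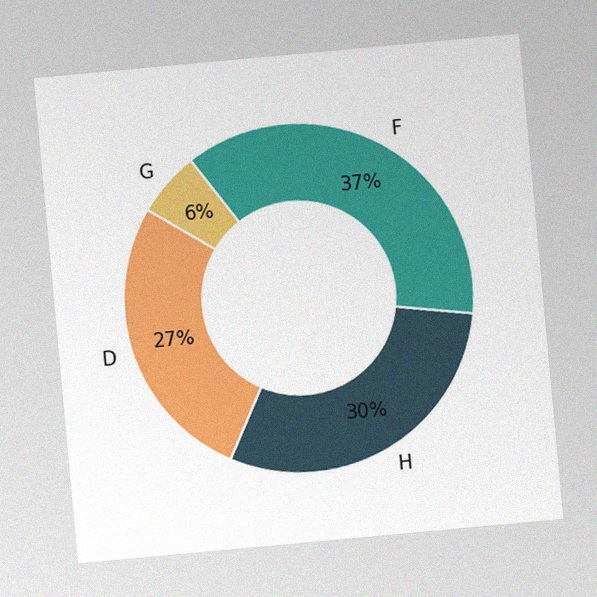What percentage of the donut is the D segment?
The chart is tilted about 5° counter-clockwise, with some photo noise. The D segment takes up 27% of the ring.

27%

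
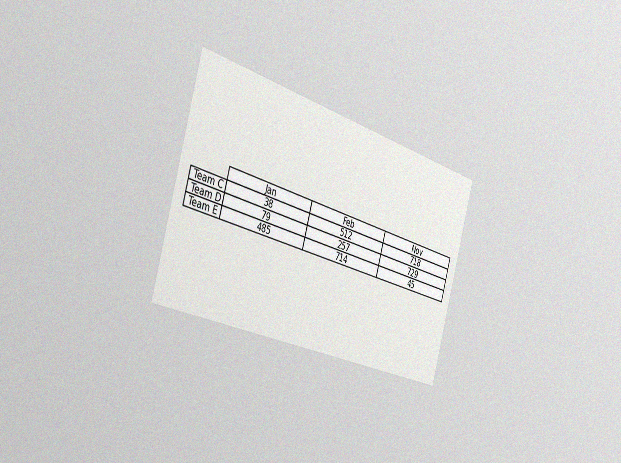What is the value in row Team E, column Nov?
45

The chart is tilted about 16° clockwise and viewed slightly from the left, with some photo noise. The (Team E, Nov) cell reads 45.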